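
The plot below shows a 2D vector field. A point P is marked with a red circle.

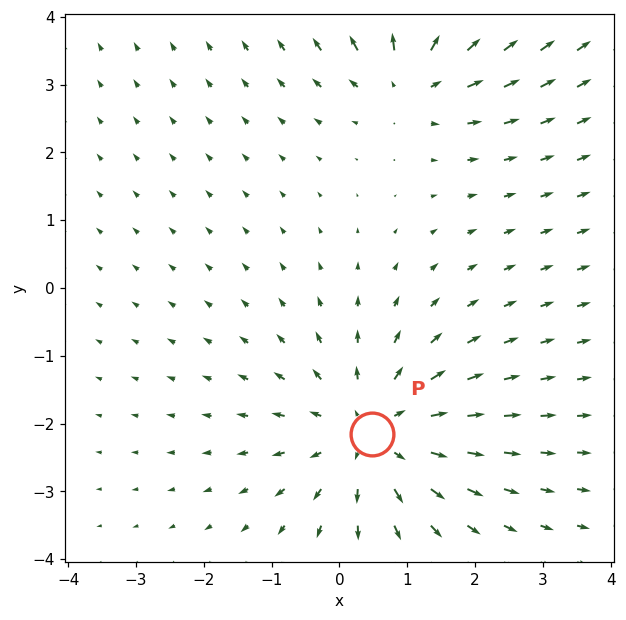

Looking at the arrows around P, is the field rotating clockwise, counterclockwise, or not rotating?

Near P at (0.5, -2.1) the arrows show no circulation. The curl there is ≈0.

not rotating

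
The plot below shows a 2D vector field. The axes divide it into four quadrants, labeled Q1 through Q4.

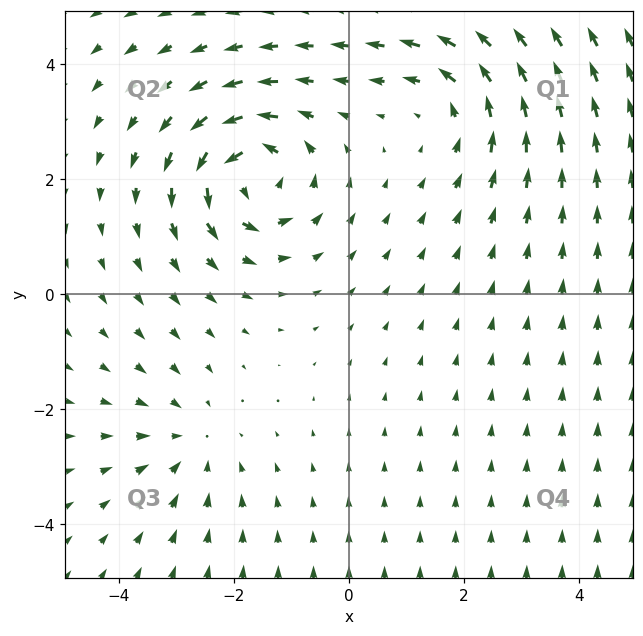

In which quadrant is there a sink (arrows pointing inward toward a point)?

Q3

The sink sits at approximately (-2.7, -2.6), which lies in quadrant Q3. The divergence there is about -3, negative as expected for a sink.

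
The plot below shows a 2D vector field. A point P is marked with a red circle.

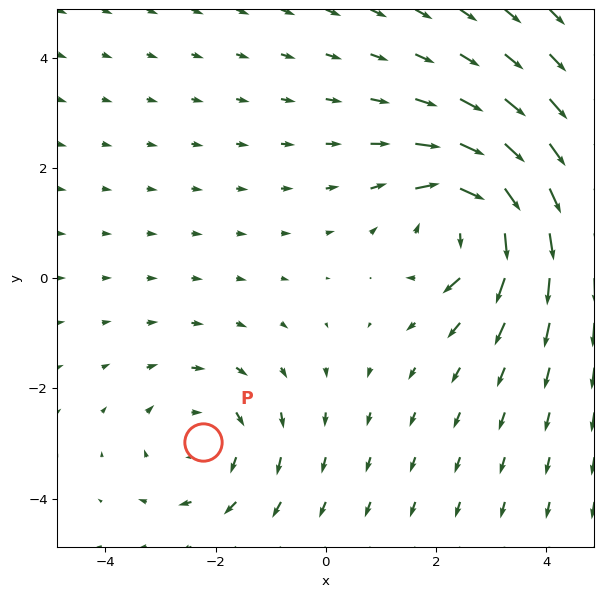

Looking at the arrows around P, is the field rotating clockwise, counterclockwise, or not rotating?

clockwise

Near P at (-2.2, -3.0) the arrows circulate clockwise. The curl (z-component) there is about -2; negative curl means clockwise rotation.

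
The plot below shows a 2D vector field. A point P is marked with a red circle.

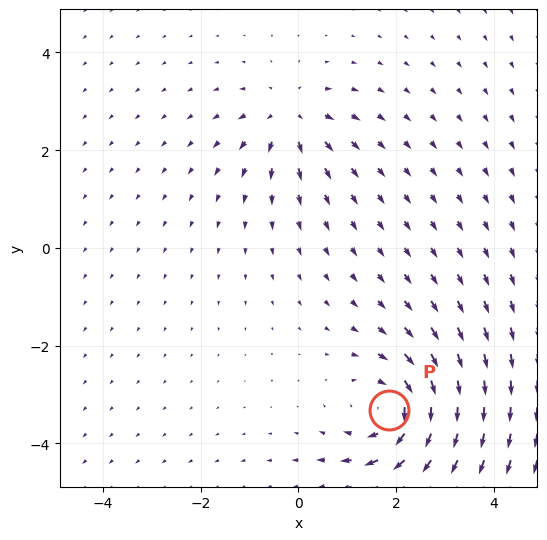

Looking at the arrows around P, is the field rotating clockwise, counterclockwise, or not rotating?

Near P at (1.9, -3.3) the arrows circulate clockwise. The curl (z-component) there is about -5; negative curl means clockwise rotation.

clockwise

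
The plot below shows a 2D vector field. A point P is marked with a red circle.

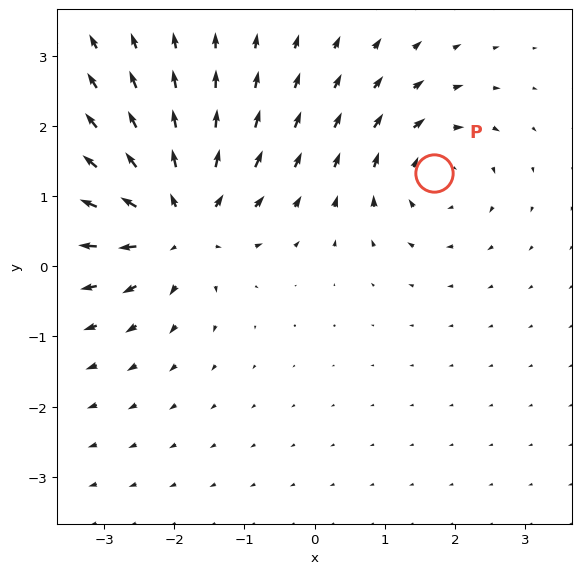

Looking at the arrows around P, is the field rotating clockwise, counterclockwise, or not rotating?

clockwise

Near P at (1.7, 1.3) the arrows circulate clockwise. The curl (z-component) there is about -4; negative curl means clockwise rotation.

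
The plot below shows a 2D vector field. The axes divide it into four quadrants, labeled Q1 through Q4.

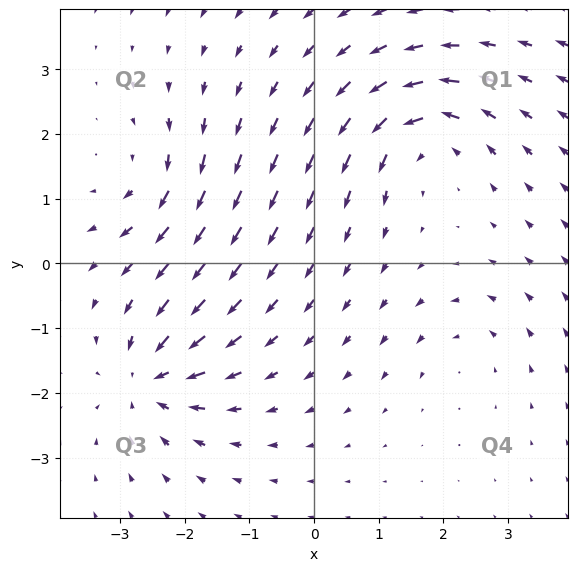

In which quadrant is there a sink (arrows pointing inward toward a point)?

The sink sits at approximately (-2.5, -1.8), which lies in quadrant Q3. The divergence there is about -6, negative as expected for a sink.

Q3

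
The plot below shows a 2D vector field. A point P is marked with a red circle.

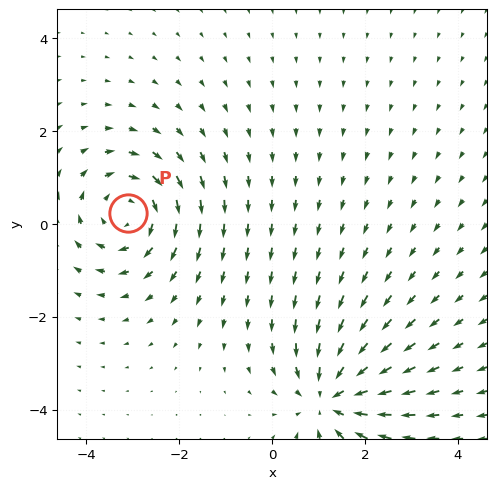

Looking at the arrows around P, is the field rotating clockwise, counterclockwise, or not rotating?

clockwise

Near P at (-3.1, 0.2) the arrows circulate clockwise. The curl (z-component) there is about -4; negative curl means clockwise rotation.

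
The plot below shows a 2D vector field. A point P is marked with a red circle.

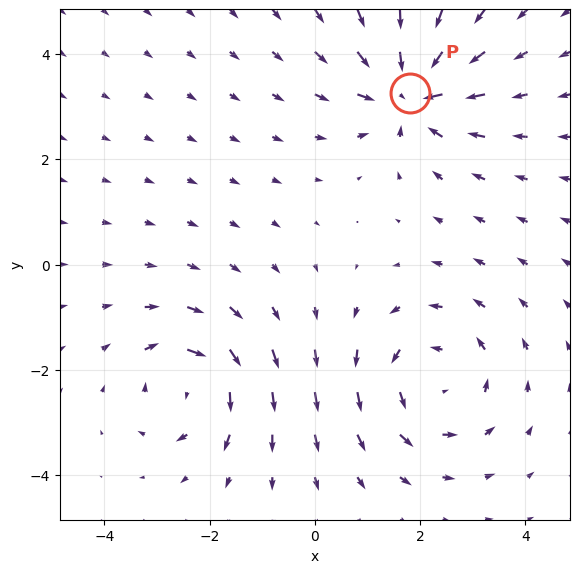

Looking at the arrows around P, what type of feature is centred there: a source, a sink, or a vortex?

At P (1.8, 3.3) the arrows converge inward. Divergence about -6, curl ≈0 — negative divergence with near-zero curl is a sink.

sink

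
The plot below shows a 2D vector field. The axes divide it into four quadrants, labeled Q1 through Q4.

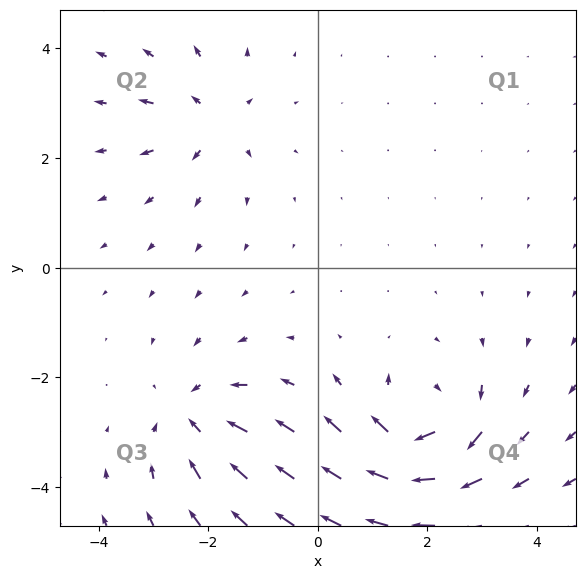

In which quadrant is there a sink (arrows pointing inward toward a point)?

The sink sits at approximately (-2.3, -2.7), which lies in quadrant Q3. The divergence there is about -4, negative as expected for a sink.

Q3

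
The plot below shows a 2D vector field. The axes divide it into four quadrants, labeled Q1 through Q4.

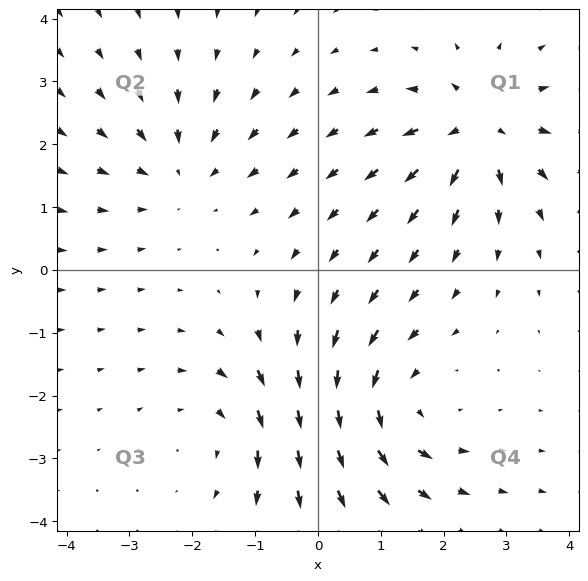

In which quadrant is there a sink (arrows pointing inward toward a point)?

The sink sits at approximately (-2.2, 1.6), which lies in quadrant Q2. The divergence there is about -3, negative as expected for a sink.

Q2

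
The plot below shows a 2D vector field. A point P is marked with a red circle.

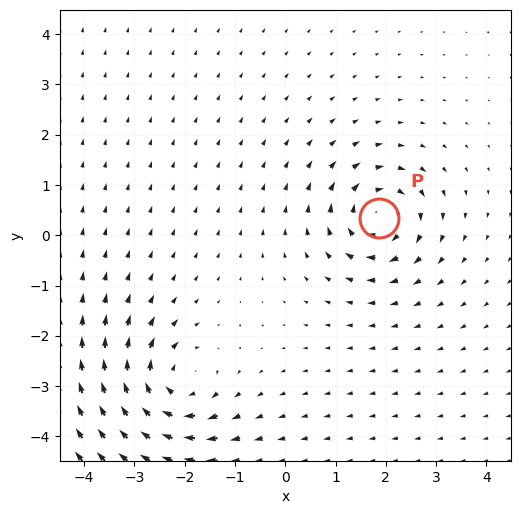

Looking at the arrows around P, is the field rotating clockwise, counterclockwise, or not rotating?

clockwise

Near P at (1.9, 0.3) the arrows circulate clockwise. The curl (z-component) there is about -6; negative curl means clockwise rotation.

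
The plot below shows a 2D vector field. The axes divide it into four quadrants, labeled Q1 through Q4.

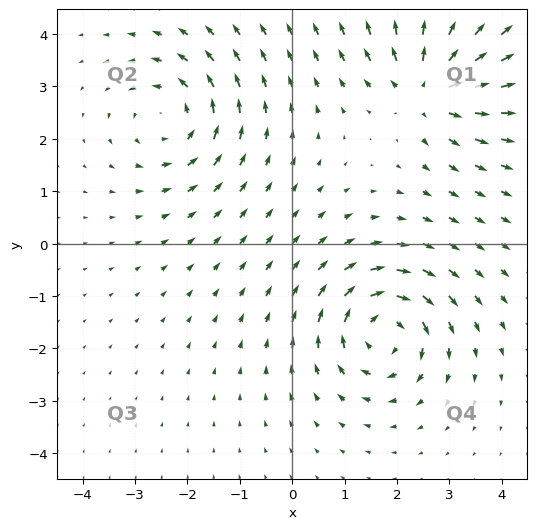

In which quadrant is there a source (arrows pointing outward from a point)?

The source sits at approximately (2.6, 3.0), which lies in quadrant Q1. The divergence there is about +5, positive as expected for a source.

Q1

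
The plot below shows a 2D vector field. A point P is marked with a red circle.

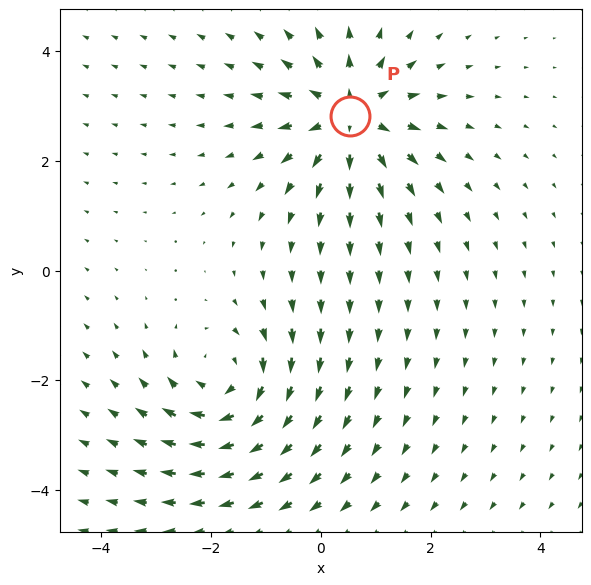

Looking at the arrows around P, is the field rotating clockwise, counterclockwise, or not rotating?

not rotating

Near P at (0.5, 2.8) the arrows show no circulation. The curl there is ≈0.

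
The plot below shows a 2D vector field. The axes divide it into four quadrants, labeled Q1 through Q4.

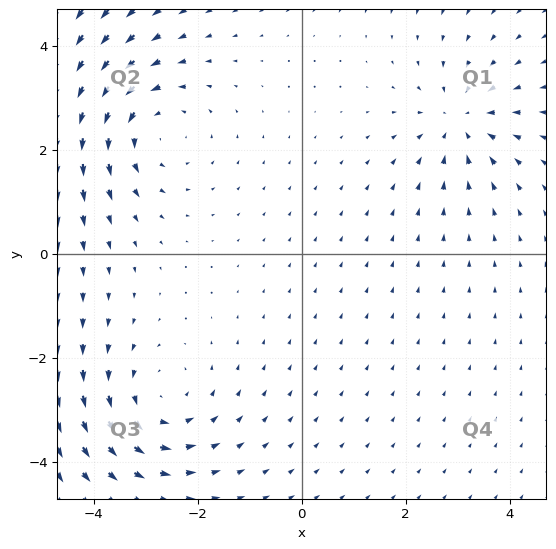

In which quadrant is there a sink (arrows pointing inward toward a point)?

Q1

The sink sits at approximately (3.1, 2.6), which lies in quadrant Q1. The divergence there is about -4, negative as expected for a sink.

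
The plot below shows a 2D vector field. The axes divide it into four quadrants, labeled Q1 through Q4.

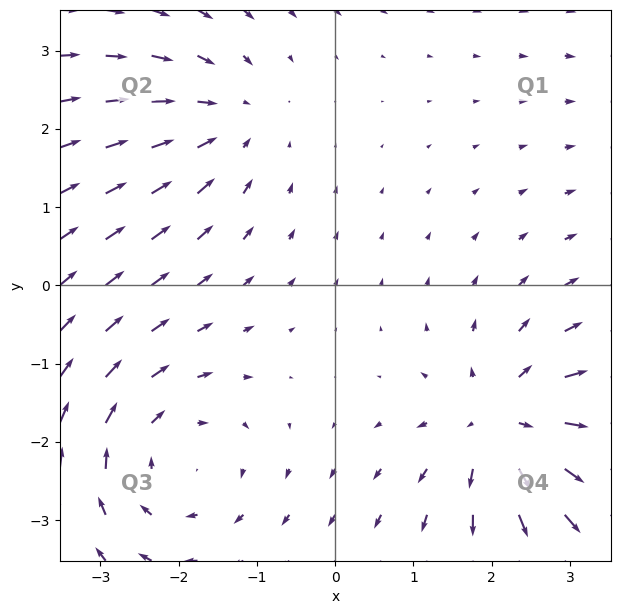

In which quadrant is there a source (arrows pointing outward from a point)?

Q4

The source sits at approximately (2.2, -1.8), which lies in quadrant Q4. The divergence there is about +5, positive as expected for a source.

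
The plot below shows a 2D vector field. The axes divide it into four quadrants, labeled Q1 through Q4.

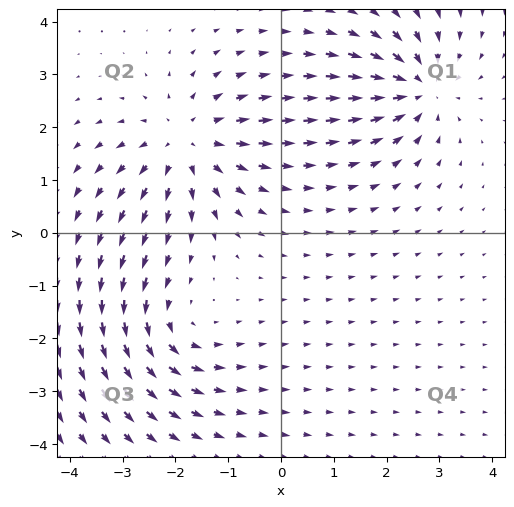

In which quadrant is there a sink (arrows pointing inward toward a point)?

Q1

The sink sits at approximately (2.6, 2.7), which lies in quadrant Q1. The divergence there is about -3, negative as expected for a sink.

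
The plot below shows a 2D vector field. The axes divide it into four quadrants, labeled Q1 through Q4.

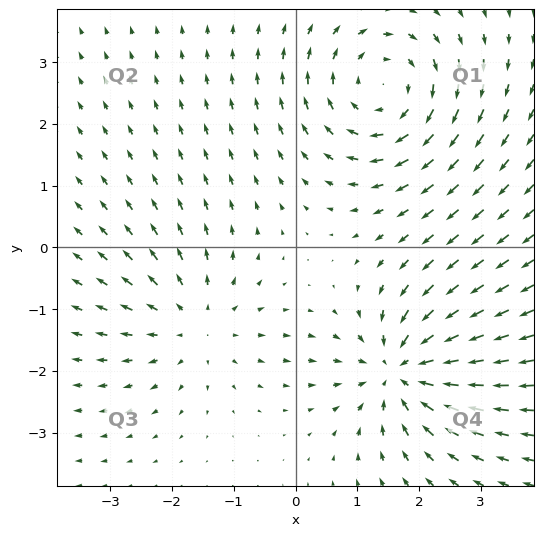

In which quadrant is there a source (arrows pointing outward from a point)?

Q3

The source sits at approximately (-1.6, -1.2), which lies in quadrant Q3. The divergence there is about +3, positive as expected for a source.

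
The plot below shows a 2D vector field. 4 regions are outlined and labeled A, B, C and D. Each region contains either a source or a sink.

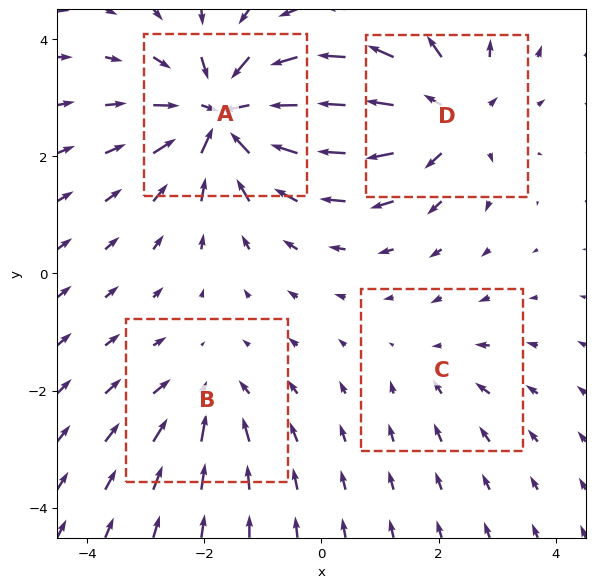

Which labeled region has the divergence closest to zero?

Divergence at each region's feature centre — A: about -8, B: about -4, C: about -2, D: about +6. Region C is closest to zero.

C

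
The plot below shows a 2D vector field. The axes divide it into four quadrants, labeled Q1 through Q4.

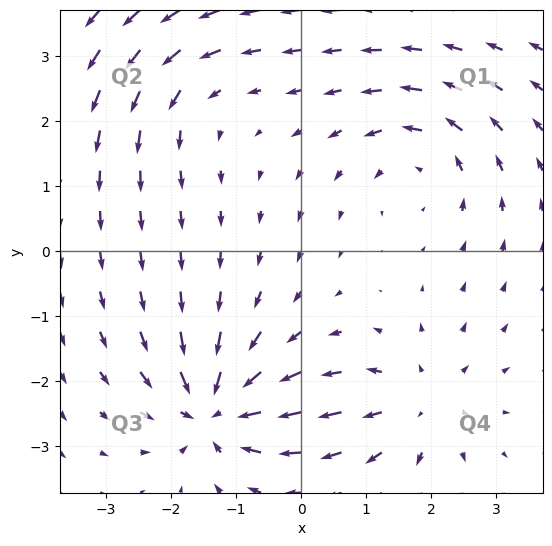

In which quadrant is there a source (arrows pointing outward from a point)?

The source sits at approximately (1.8, -2.4), which lies in quadrant Q4. The divergence there is about +3, positive as expected for a source.

Q4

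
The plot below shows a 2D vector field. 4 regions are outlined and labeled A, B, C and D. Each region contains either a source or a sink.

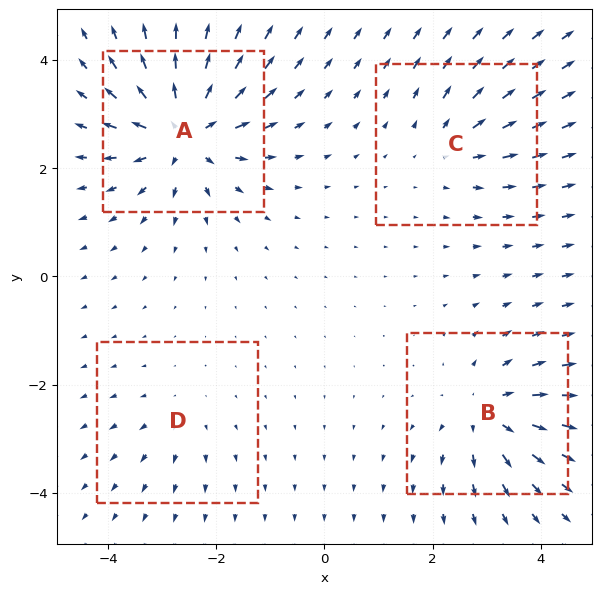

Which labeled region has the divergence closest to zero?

D

Divergence at each region's feature centre — A: about +8, B: about +5, C: about +4, D: about +2. Region D is closest to zero.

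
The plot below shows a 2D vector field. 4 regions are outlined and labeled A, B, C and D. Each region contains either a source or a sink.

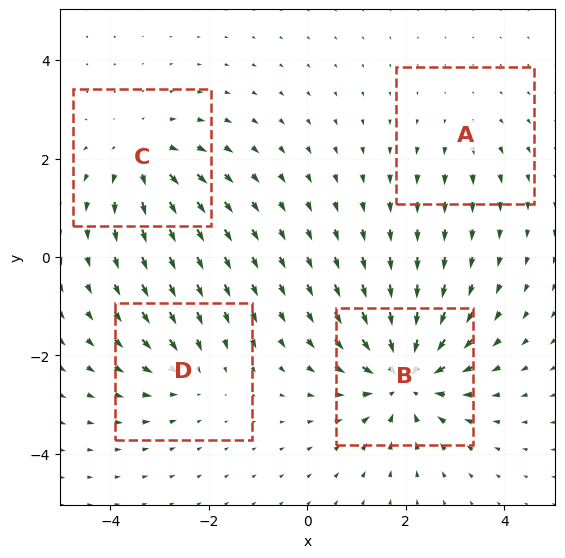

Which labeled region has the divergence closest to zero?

Divergence at each region's feature centre — A: about +2, B: about -7, C: about +4, D: about -3. Region A is closest to zero.

A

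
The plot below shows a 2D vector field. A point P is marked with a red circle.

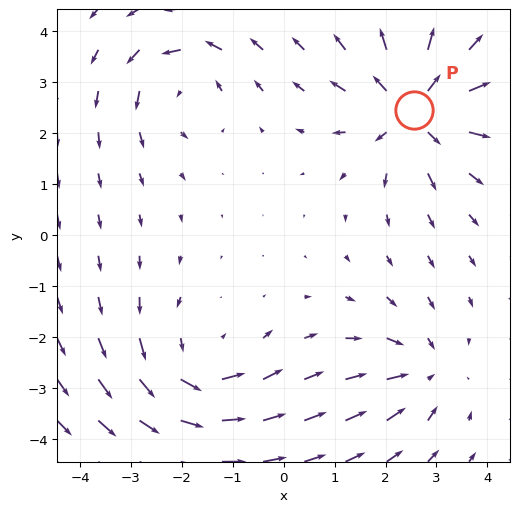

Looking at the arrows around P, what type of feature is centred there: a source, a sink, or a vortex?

source

At P (2.6, 2.5) the arrows spread outward. Divergence about +6, curl ≈0 — positive divergence with near-zero curl is a source.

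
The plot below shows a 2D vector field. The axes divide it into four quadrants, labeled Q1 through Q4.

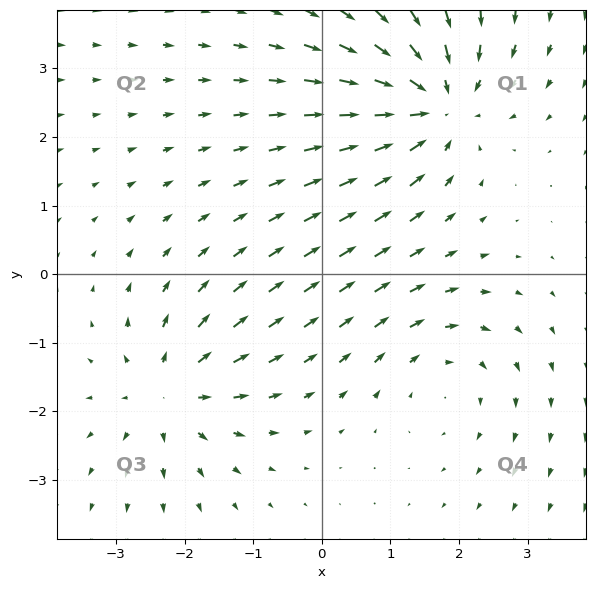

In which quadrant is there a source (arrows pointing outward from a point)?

The source sits at approximately (-2.2, -1.7), which lies in quadrant Q3. The divergence there is about +4, positive as expected for a source.

Q3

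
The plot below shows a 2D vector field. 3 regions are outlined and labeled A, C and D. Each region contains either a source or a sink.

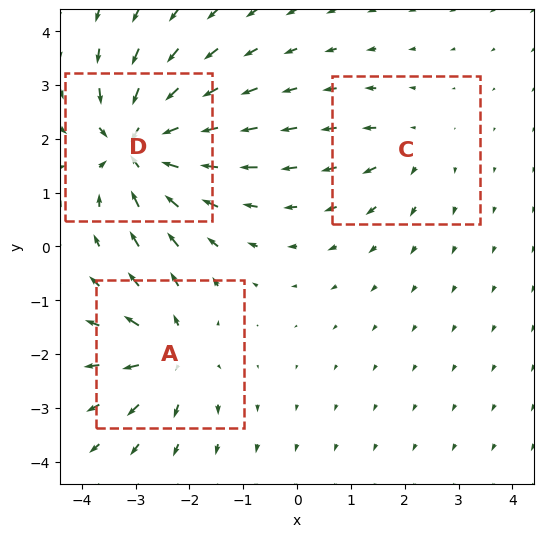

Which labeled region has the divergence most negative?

D

Divergence at each region's feature centre — A: about +4, C: about +2, D: about -6. Region D is most negative.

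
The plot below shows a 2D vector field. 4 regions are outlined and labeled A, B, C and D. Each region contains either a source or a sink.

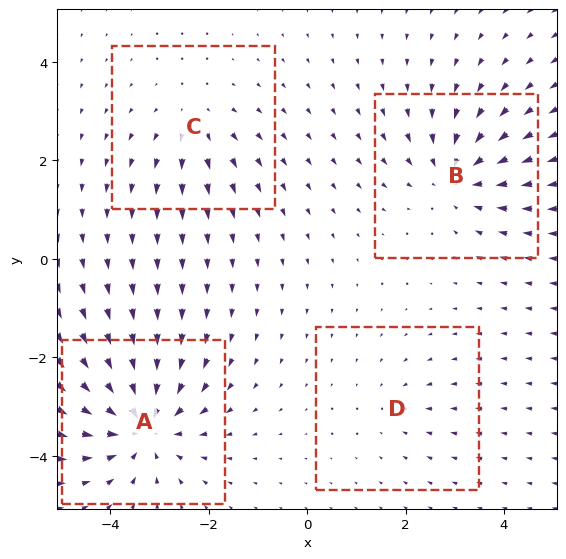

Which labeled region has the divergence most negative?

Divergence at each region's feature centre — A: about -7, B: about -5, C: about +3, D: about -2. Region A is most negative.

A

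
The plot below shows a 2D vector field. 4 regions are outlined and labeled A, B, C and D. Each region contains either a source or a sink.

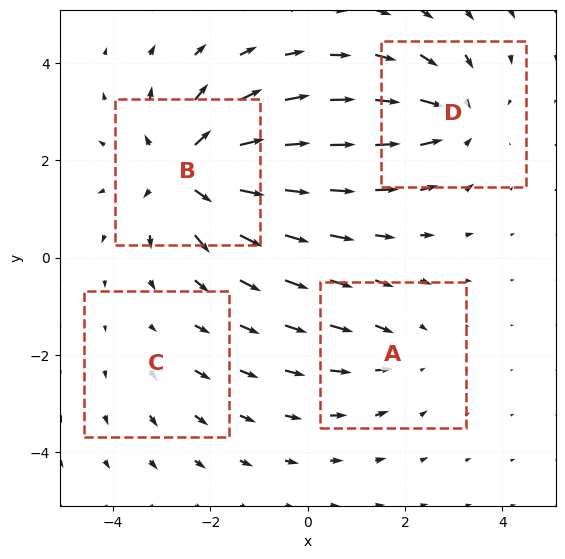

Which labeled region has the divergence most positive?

B

Divergence at each region's feature centre — A: about -3, B: about +6, C: about +2, D: about -4. Region B is most positive.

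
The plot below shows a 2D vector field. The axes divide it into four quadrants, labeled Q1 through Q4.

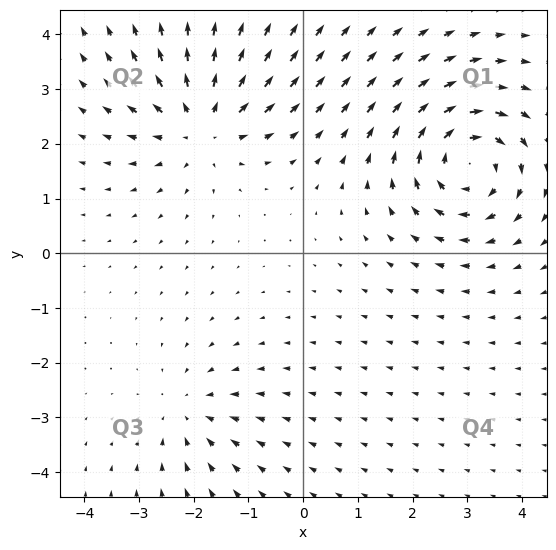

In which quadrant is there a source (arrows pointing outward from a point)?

Q2

The source sits at approximately (-1.8, 2.3), which lies in quadrant Q2. The divergence there is about +4, positive as expected for a source.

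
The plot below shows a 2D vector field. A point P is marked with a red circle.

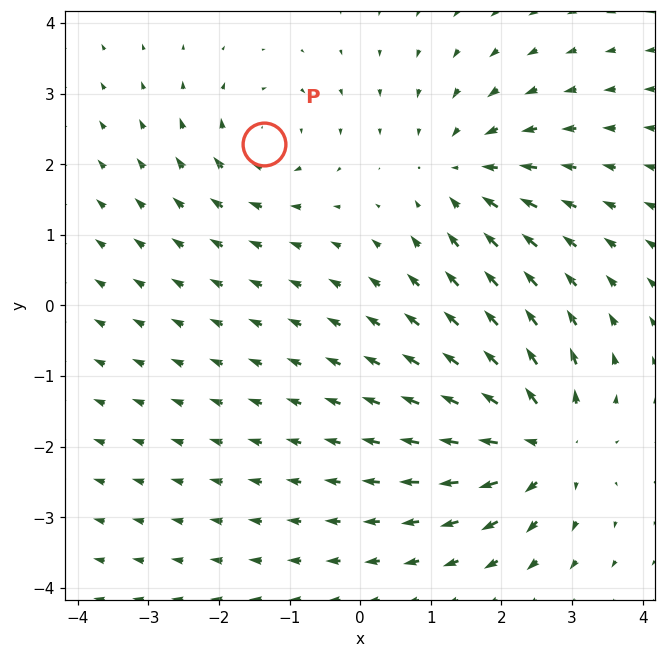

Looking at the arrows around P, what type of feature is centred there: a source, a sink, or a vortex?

At P (-1.4, 2.3) the arrows circulate clockwise. Divergence ≈0, curl about -4 — near-zero divergence with nonzero curl is a vortex.

vortex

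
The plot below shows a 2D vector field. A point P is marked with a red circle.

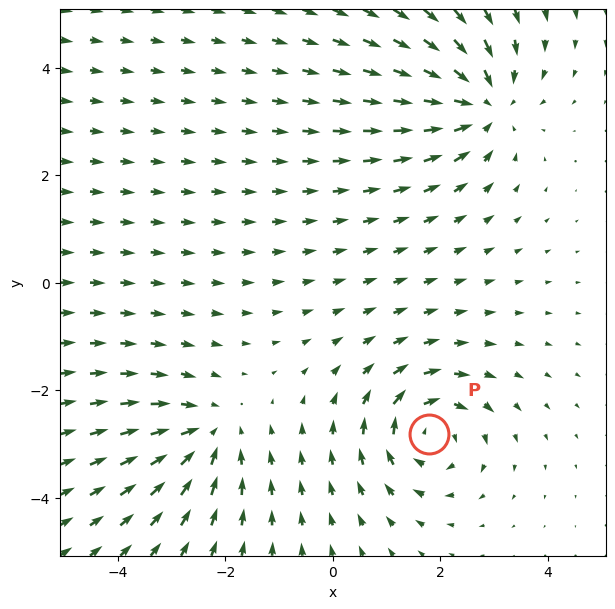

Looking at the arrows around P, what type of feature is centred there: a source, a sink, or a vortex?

vortex

At P (1.8, -2.8) the arrows circulate clockwise. Divergence ≈0, curl about -4 — near-zero divergence with nonzero curl is a vortex.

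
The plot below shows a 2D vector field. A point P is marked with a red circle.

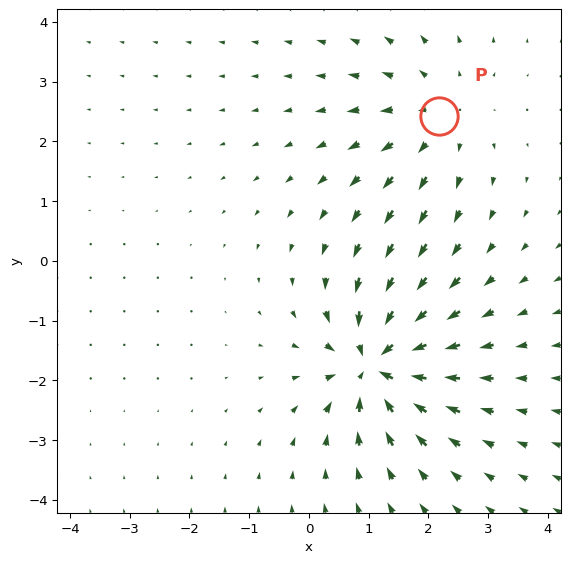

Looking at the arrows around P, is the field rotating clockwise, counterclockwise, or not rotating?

Near P at (2.2, 2.4) the arrows show no circulation. The curl there is ≈0.

not rotating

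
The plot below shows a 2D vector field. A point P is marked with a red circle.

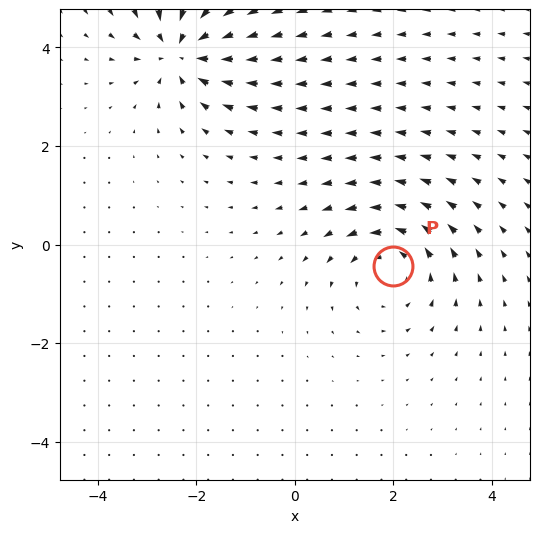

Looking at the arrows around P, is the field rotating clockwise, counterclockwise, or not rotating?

Near P at (2.0, -0.4) the arrows circulate counterclockwise. The curl (z-component) there is about +4; positive curl means counterclockwise rotation.

counterclockwise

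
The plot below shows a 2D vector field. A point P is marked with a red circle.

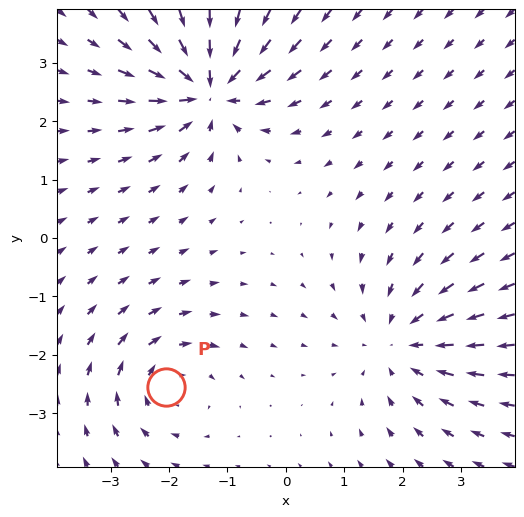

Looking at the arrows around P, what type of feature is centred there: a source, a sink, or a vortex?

At P (-2.1, -2.6) the arrows circulate clockwise. Divergence ≈0, curl about -3 — near-zero divergence with nonzero curl is a vortex.

vortex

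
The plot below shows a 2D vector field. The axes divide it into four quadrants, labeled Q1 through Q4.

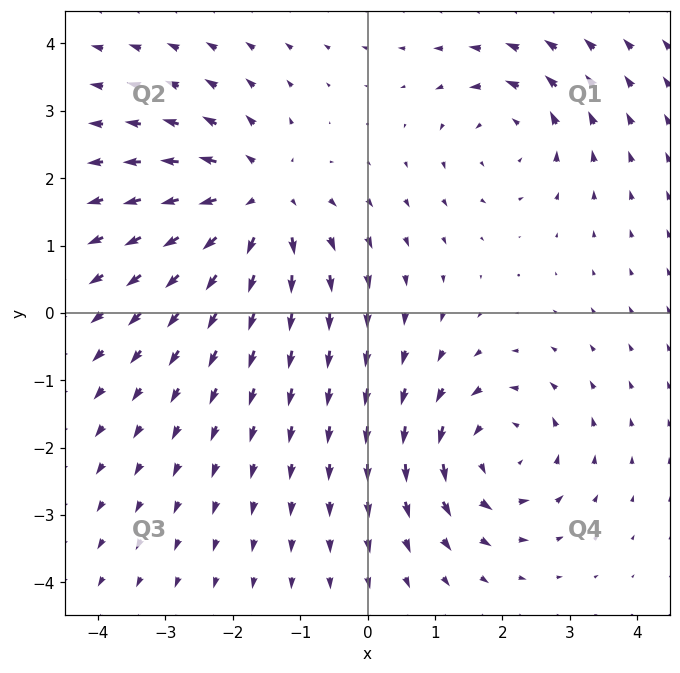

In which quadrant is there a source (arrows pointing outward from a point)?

Q2

The source sits at approximately (-1.6, 1.7), which lies in quadrant Q2. The divergence there is about +5, positive as expected for a source.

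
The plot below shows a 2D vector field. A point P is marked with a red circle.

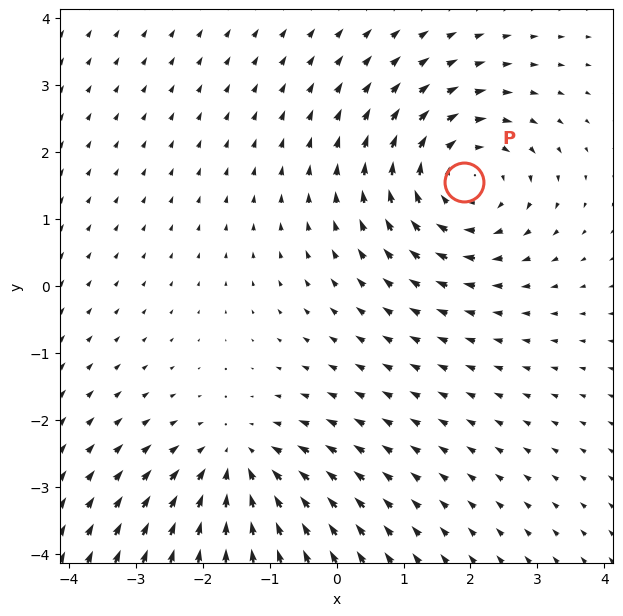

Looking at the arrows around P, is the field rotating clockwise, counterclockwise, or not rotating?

Near P at (1.9, 1.5) the arrows circulate clockwise. The curl (z-component) there is about -4; negative curl means clockwise rotation.

clockwise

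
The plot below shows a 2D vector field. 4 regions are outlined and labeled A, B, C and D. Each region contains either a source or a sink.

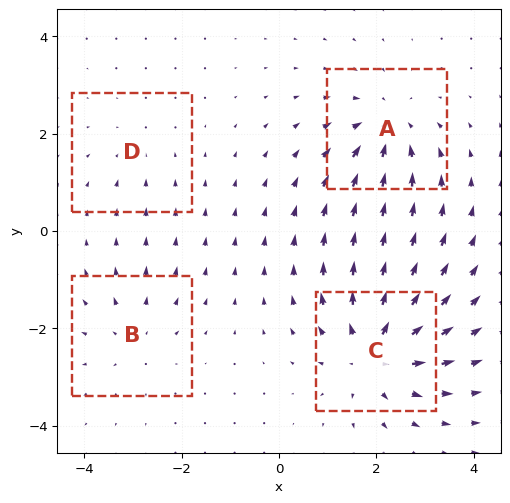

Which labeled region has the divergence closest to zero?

D

Divergence at each region's feature centre — A: about -5, B: about +3, C: about +7, D: about -2. Region D is closest to zero.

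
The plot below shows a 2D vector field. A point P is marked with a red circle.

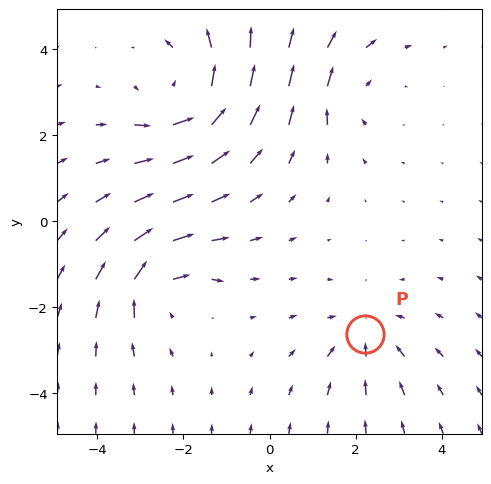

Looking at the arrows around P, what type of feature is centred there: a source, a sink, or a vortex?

At P (2.2, -2.6) the arrows converge inward. Divergence about -2, curl ≈0 — negative divergence with near-zero curl is a sink.

sink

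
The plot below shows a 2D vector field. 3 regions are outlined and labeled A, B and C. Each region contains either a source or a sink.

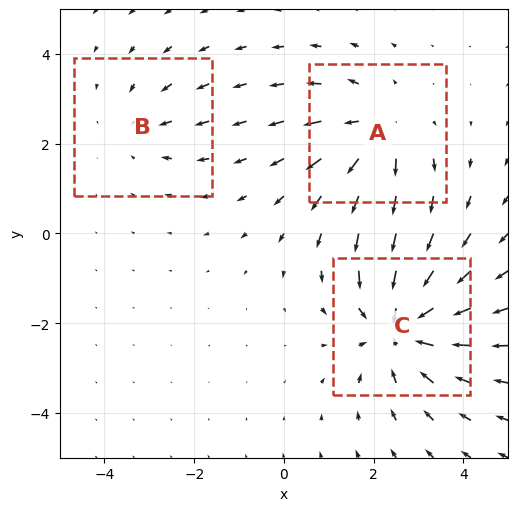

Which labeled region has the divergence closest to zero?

B

Divergence at each region's feature centre — A: about +3, B: about -2, C: about -4. Region B is closest to zero.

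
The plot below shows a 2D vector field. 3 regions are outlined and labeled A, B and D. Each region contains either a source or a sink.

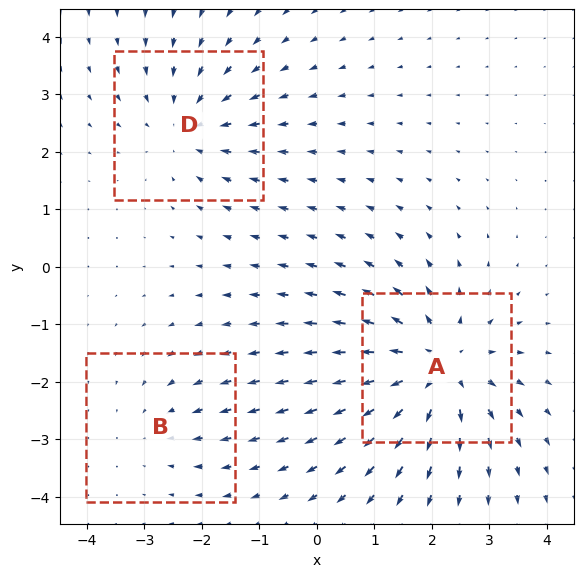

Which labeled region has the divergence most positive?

A

Divergence at each region's feature centre — A: about +4, B: about -2, D: about -3. Region A is most positive.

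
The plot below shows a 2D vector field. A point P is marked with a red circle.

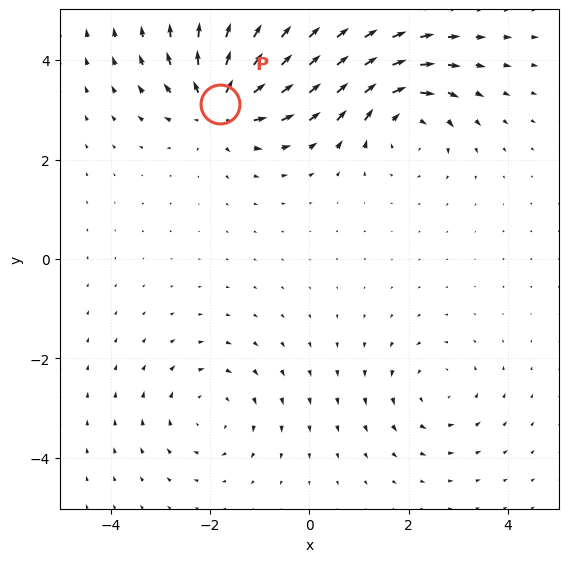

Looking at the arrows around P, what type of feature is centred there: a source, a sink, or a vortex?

source

At P (-1.8, 3.1) the arrows spread outward. Divergence about +6, curl ≈0 — positive divergence with near-zero curl is a source.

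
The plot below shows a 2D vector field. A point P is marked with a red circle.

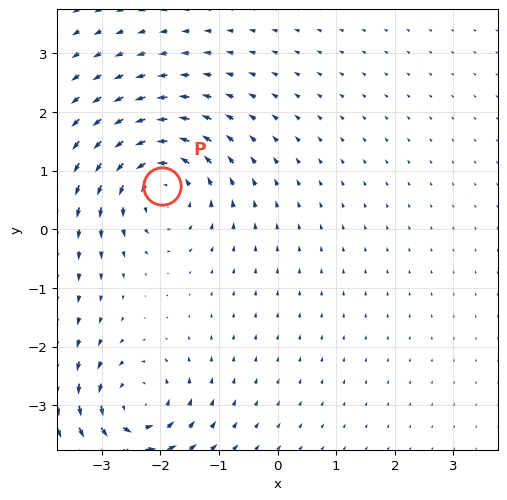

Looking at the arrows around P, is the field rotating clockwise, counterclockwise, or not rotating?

Near P at (-2.0, 0.7) the arrows circulate counterclockwise. The curl (z-component) there is about +5; positive curl means counterclockwise rotation.

counterclockwise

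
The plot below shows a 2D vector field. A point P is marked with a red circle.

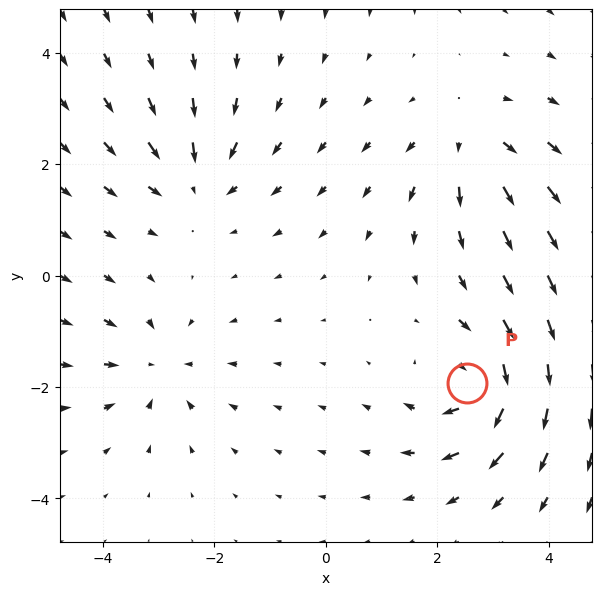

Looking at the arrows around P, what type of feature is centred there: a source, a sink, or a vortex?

vortex

At P (2.5, -1.9) the arrows circulate clockwise. Divergence ≈0, curl about -5 — near-zero divergence with nonzero curl is a vortex.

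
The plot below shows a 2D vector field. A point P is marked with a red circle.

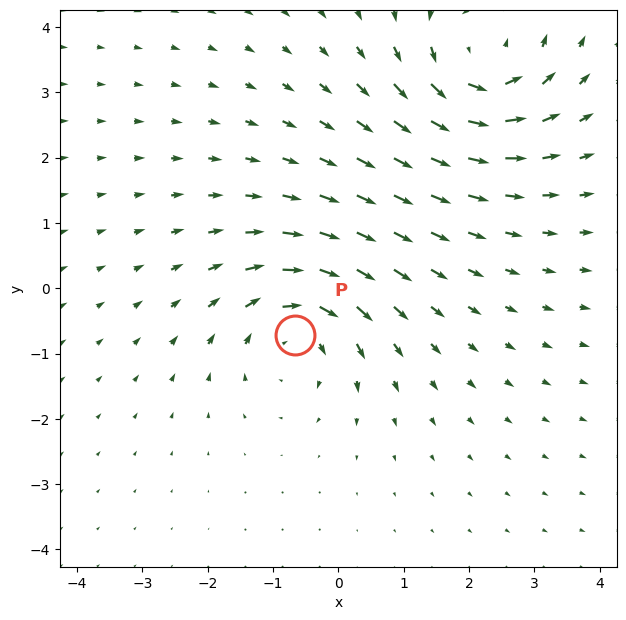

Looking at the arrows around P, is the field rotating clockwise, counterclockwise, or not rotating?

Near P at (-0.7, -0.7) the arrows circulate clockwise. The curl (z-component) there is about -4; negative curl means clockwise rotation.

clockwise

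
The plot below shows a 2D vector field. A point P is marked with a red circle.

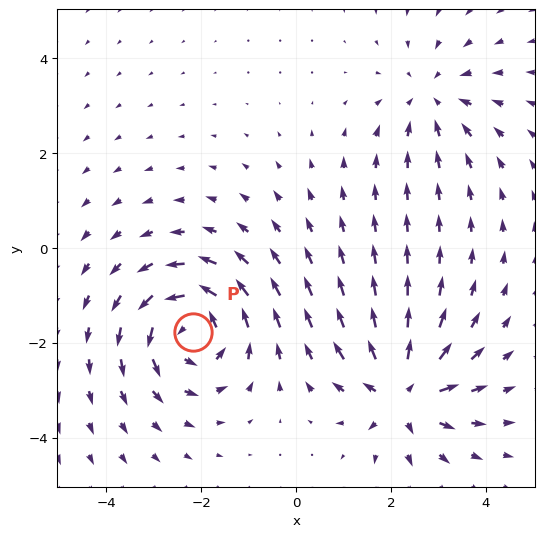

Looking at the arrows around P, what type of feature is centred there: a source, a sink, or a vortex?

At P (-2.2, -1.8) the arrows circulate counterclockwise. Divergence ≈0, curl about +5 — near-zero divergence with nonzero curl is a vortex.

vortex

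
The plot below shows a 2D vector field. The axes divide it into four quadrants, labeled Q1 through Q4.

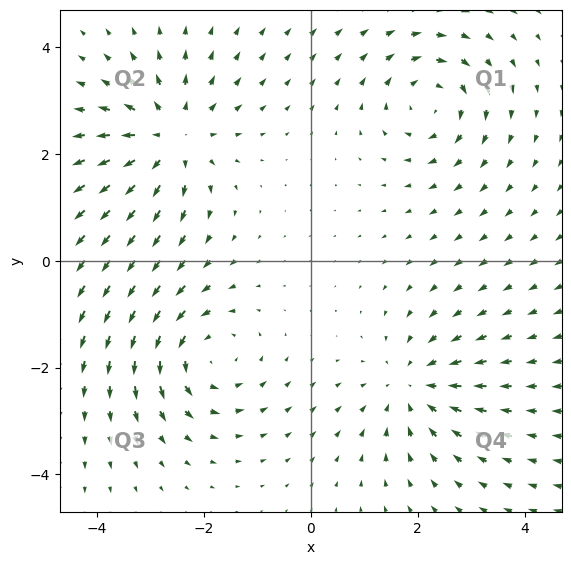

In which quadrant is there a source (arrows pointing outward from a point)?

Q2

The source sits at approximately (-2.6, 2.3), which lies in quadrant Q2. The divergence there is about +5, positive as expected for a source.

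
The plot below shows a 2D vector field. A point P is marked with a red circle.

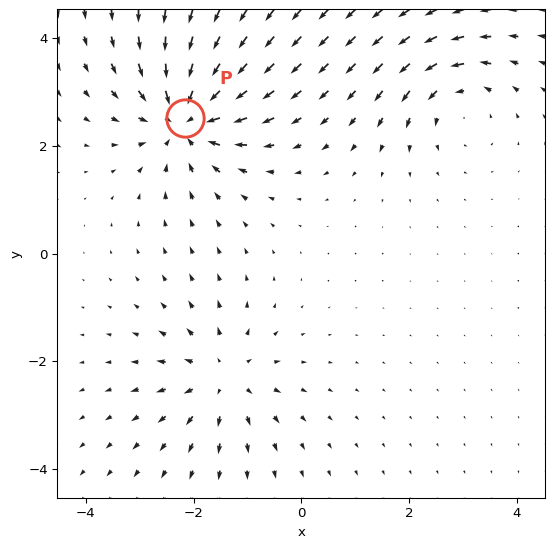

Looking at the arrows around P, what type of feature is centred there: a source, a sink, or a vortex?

sink

At P (-2.2, 2.5) the arrows converge inward. Divergence about -6, curl ≈0 — negative divergence with near-zero curl is a sink.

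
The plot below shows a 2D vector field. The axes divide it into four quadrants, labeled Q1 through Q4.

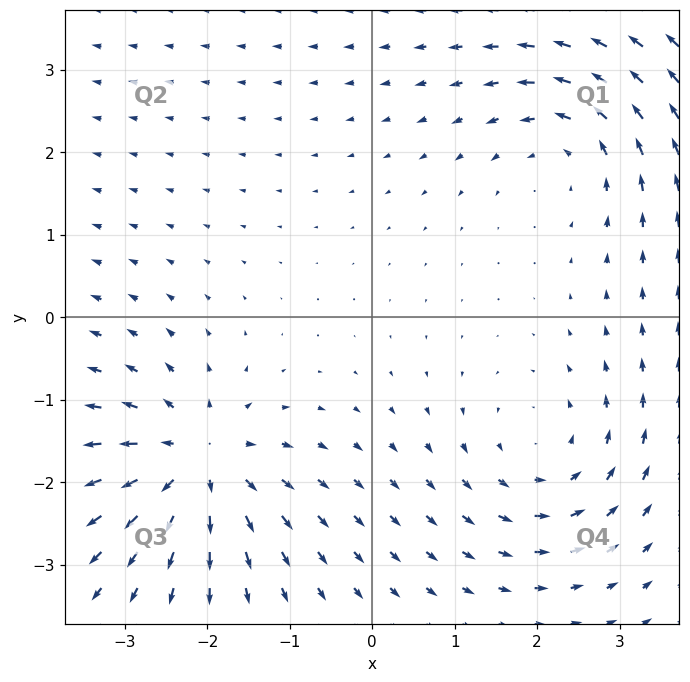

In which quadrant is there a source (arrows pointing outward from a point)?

Q3

The source sits at approximately (-2.1, -1.7), which lies in quadrant Q3. The divergence there is about +6, positive as expected for a source.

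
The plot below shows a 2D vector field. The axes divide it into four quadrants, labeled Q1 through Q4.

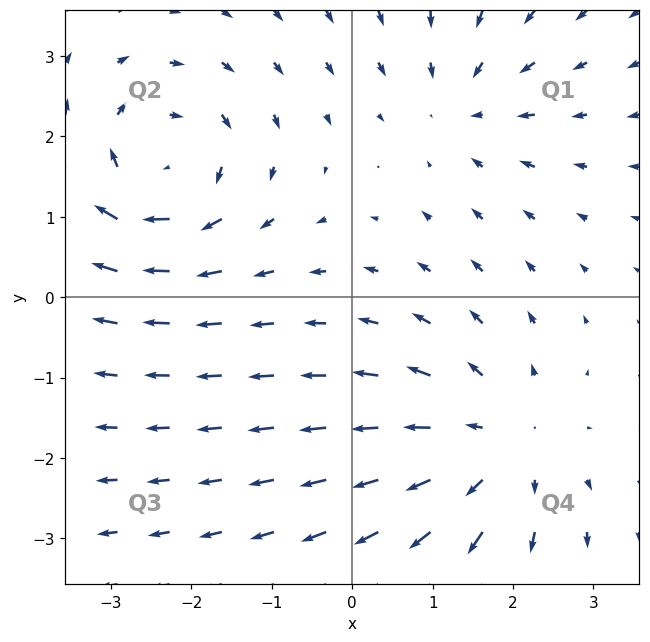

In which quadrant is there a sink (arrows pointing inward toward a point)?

Q1

The sink sits at approximately (1.4, 2.4), which lies in quadrant Q1. The divergence there is about -3, negative as expected for a sink.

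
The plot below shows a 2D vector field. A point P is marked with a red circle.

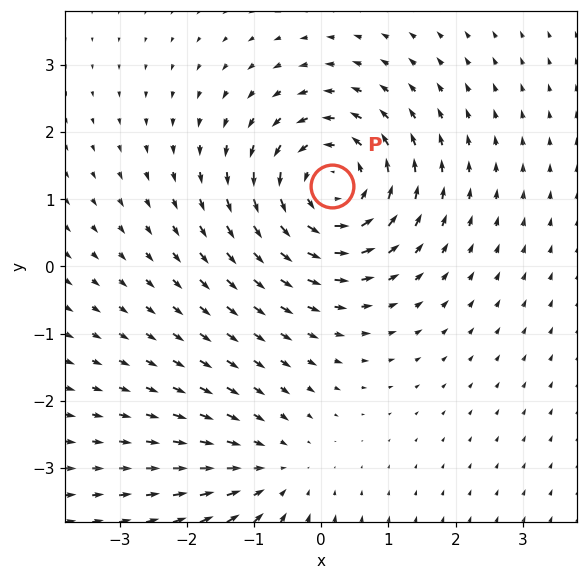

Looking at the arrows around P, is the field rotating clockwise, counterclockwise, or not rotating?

counterclockwise

Near P at (0.2, 1.2) the arrows circulate counterclockwise. The curl (z-component) there is about +5; positive curl means counterclockwise rotation.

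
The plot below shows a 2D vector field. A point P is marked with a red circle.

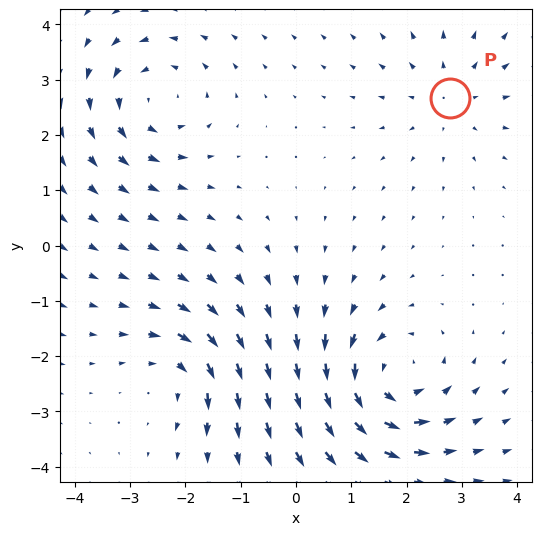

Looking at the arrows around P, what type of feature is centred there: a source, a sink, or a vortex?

At P (2.8, 2.7) the arrows spread outward. Divergence about +2, curl ≈0 — positive divergence with near-zero curl is a source.

source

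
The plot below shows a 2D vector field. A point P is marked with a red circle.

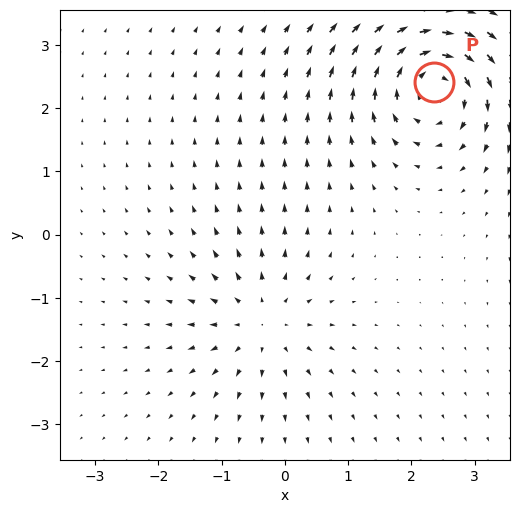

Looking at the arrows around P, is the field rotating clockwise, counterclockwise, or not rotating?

clockwise

Near P at (2.4, 2.4) the arrows circulate clockwise. The curl (z-component) there is about -5; negative curl means clockwise rotation.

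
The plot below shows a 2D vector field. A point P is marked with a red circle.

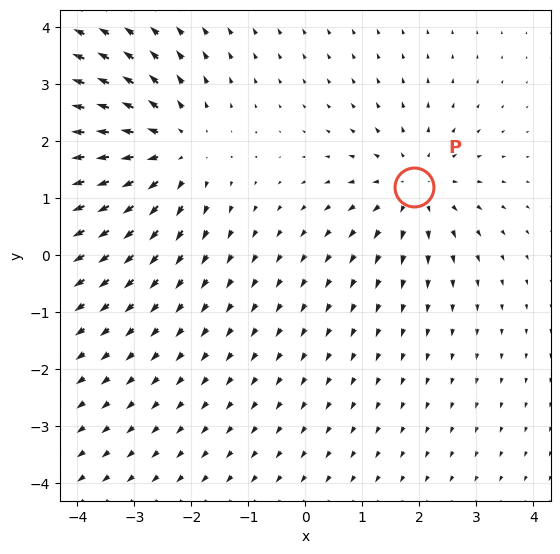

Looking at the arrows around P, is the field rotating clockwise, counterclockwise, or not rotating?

Near P at (1.9, 1.2) the arrows show no circulation. The curl there is ≈0.

not rotating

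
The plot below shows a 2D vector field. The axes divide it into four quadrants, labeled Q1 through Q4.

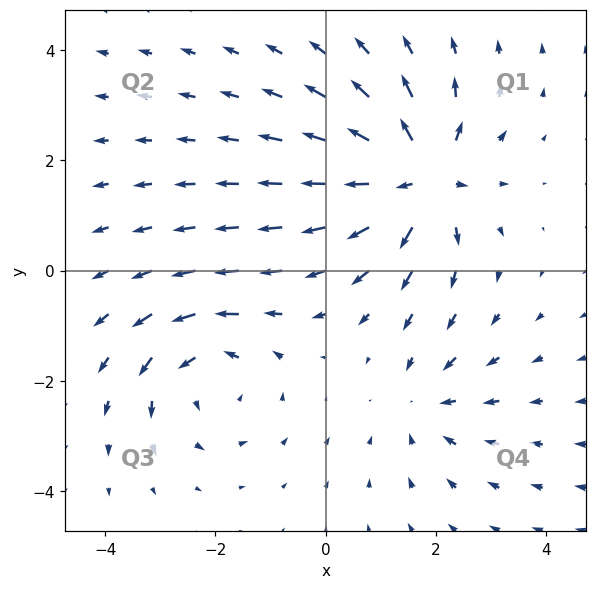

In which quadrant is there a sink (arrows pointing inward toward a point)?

The sink sits at approximately (1.8, -2.4), which lies in quadrant Q4. The divergence there is about -2, negative as expected for a sink.

Q4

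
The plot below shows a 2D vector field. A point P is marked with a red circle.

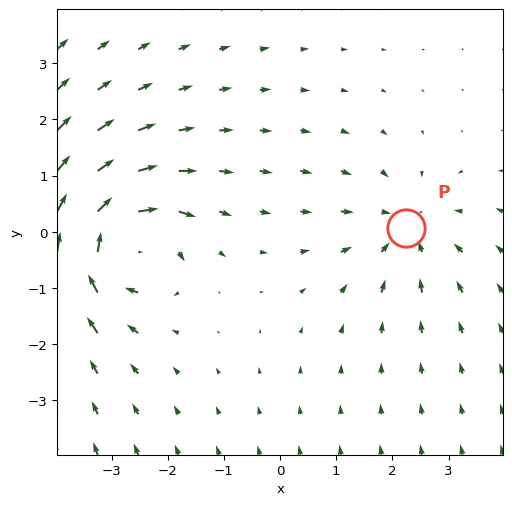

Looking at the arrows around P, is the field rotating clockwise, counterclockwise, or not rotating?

not rotating

Near P at (2.2, 0.1) the arrows show no circulation. The curl there is ≈0.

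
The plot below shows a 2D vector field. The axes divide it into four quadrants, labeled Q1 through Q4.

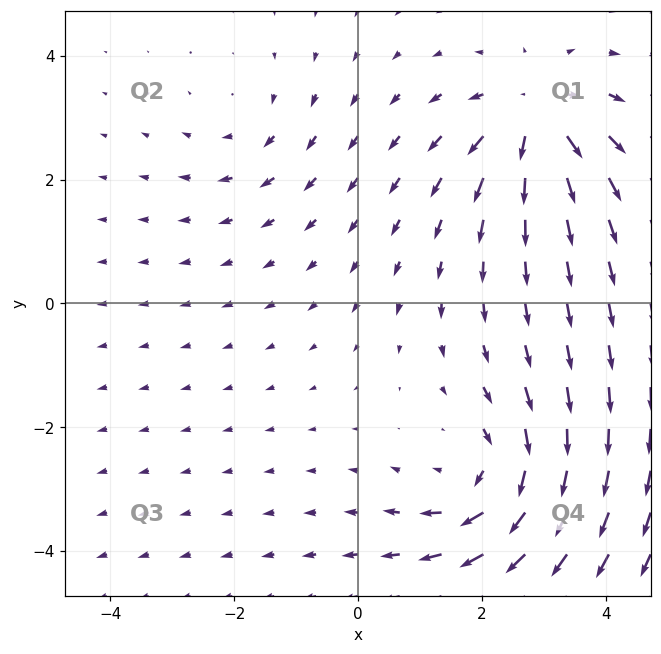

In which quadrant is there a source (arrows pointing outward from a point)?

Q1

The source sits at approximately (2.9, 3.0), which lies in quadrant Q1. The divergence there is about +6, positive as expected for a source.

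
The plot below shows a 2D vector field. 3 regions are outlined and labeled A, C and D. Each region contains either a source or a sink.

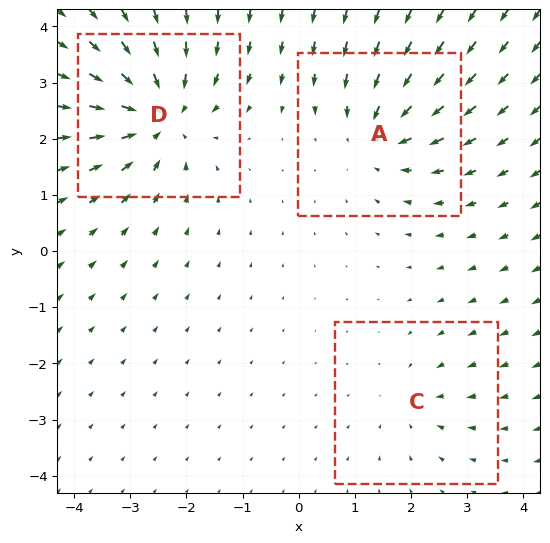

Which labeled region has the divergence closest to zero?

C

Divergence at each region's feature centre — A: about -4, C: about -2, D: about -5. Region C is closest to zero.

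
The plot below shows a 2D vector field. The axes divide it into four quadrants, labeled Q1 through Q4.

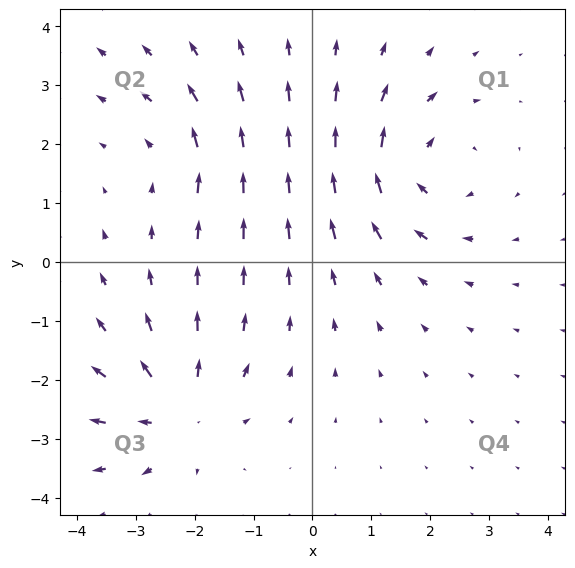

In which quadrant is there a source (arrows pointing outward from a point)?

Q3

The source sits at approximately (-2.3, -2.5), which lies in quadrant Q3. The divergence there is about +5, positive as expected for a source.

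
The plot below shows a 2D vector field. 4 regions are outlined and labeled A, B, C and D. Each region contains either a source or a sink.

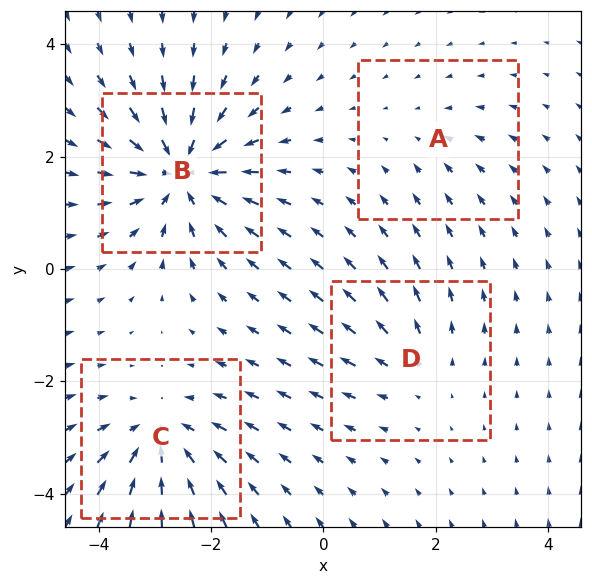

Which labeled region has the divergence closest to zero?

A

Divergence at each region's feature centre — A: about -2, B: about -7, C: about -5, D: about +3. Region A is closest to zero.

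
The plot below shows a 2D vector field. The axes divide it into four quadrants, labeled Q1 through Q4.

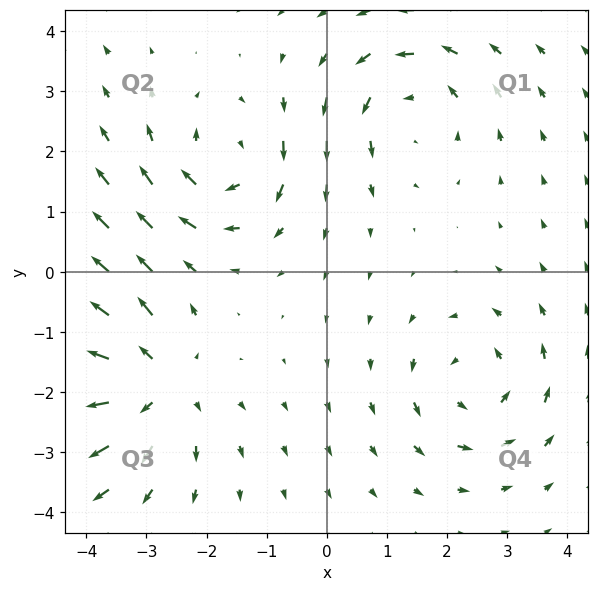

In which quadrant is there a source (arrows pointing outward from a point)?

The source sits at approximately (-2.9, -1.9), which lies in quadrant Q3. The divergence there is about +5, positive as expected for a source.

Q3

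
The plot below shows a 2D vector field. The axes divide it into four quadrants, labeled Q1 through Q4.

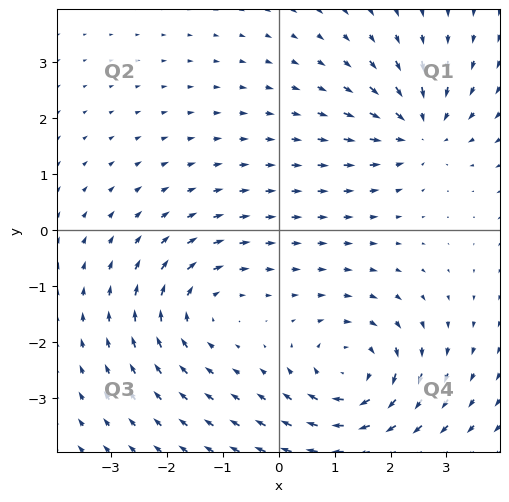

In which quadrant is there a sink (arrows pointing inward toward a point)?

The sink sits at approximately (2.5, 1.8), which lies in quadrant Q1. The divergence there is about -5, negative as expected for a sink.

Q1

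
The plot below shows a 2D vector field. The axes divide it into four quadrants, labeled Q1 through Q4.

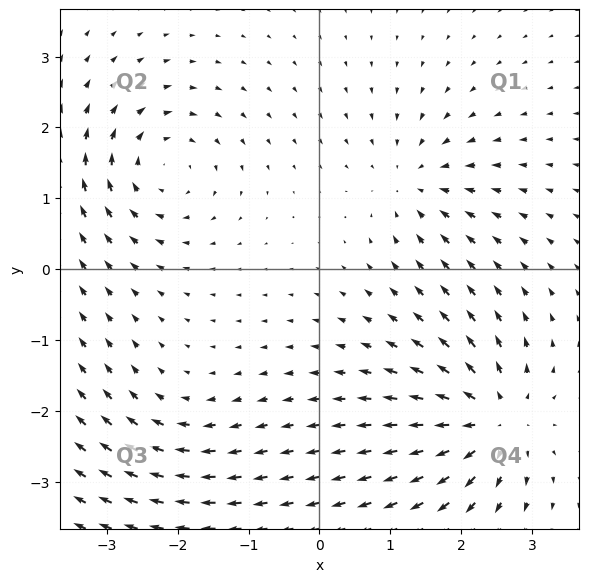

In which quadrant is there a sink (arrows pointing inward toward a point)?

Q1

The sink sits at approximately (1.4, 1.2), which lies in quadrant Q1. The divergence there is about -4, negative as expected for a sink.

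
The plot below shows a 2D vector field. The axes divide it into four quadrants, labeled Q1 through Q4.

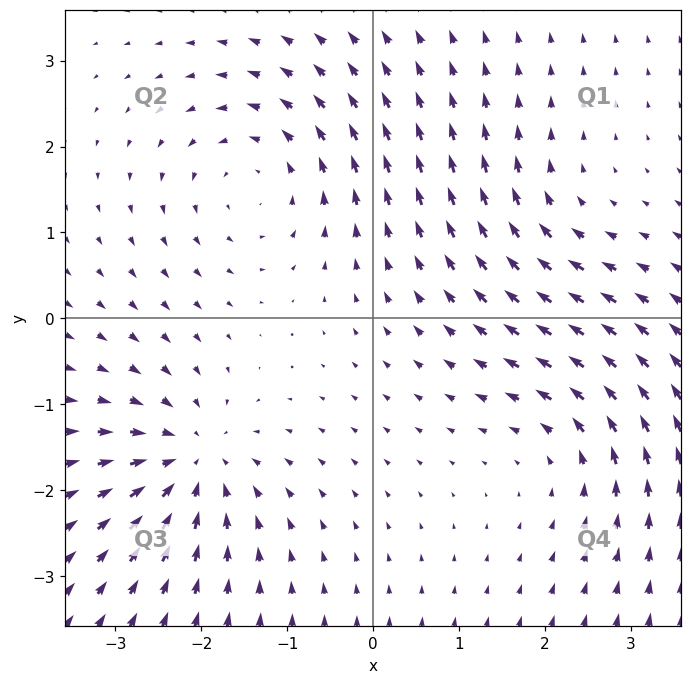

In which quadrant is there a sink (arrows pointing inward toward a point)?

Q3

The sink sits at approximately (-2.1, -1.7), which lies in quadrant Q3. The divergence there is about -5, negative as expected for a sink.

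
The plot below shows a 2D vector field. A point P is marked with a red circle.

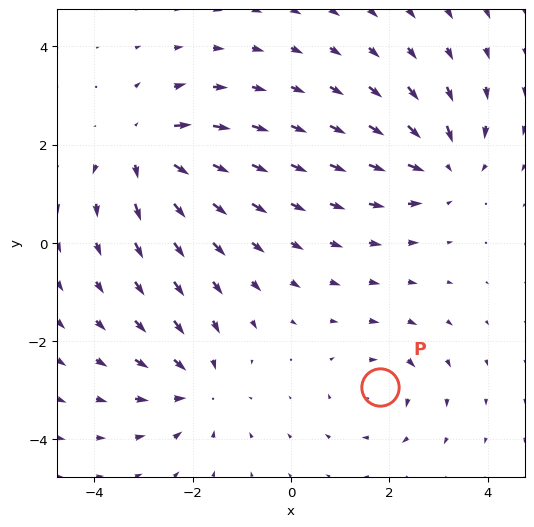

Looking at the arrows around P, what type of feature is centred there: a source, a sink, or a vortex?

At P (1.8, -2.9) the arrows circulate clockwise. Divergence ≈0, curl about -3 — near-zero divergence with nonzero curl is a vortex.

vortex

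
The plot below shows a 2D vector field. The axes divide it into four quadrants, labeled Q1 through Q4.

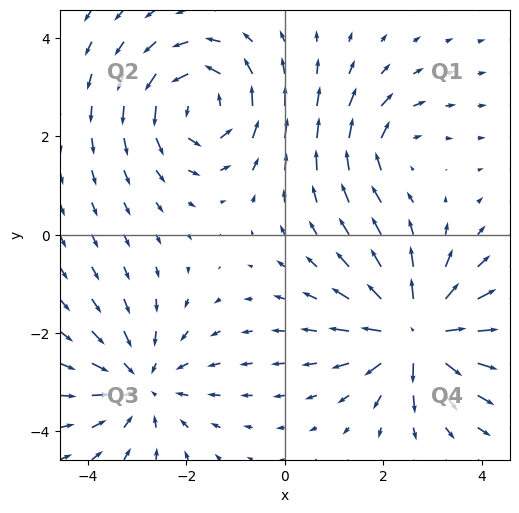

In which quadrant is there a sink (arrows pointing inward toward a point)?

Q3

The sink sits at approximately (-2.9, -3.0), which lies in quadrant Q3. The divergence there is about -3, negative as expected for a sink.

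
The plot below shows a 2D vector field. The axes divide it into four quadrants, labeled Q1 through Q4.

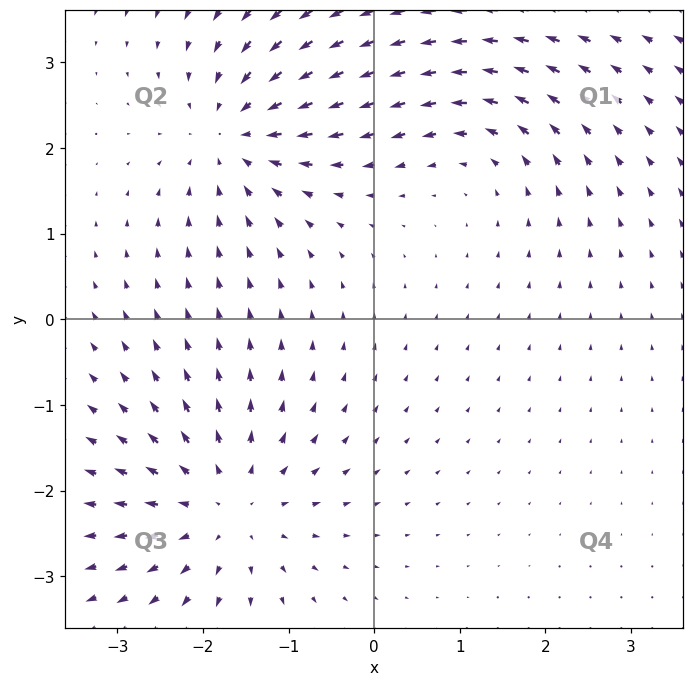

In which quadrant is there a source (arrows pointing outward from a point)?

Q3

The source sits at approximately (-1.7, -2.2), which lies in quadrant Q3. The divergence there is about +5, positive as expected for a source.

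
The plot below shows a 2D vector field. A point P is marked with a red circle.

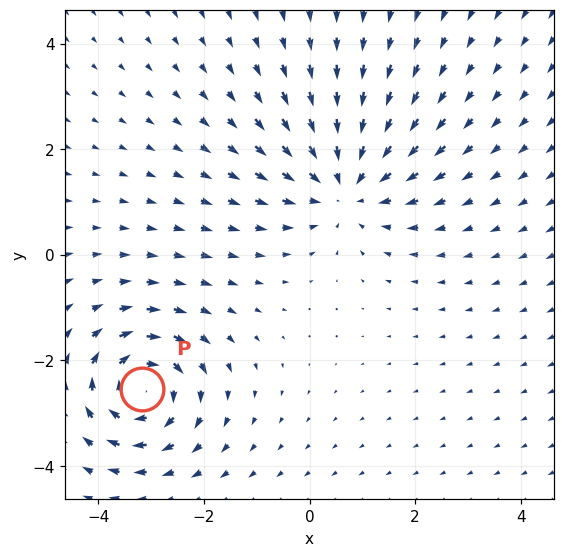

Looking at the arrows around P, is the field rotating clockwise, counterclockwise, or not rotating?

Near P at (-3.2, -2.5) the arrows circulate clockwise. The curl (z-component) there is about -4; negative curl means clockwise rotation.

clockwise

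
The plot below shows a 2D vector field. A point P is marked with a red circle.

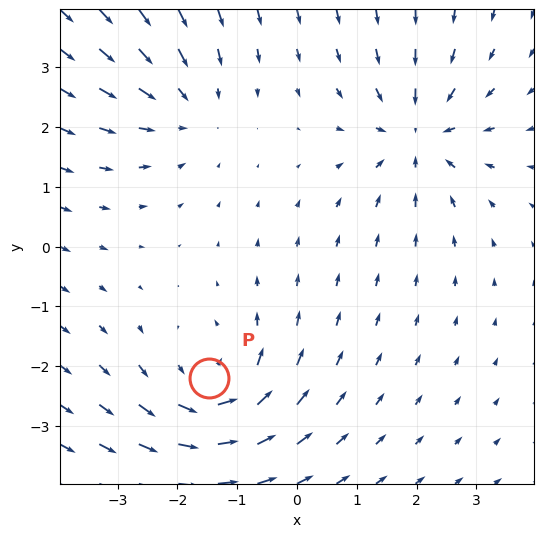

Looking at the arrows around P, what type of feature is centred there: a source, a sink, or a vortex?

At P (-1.5, -2.2) the arrows circulate counterclockwise. Divergence ≈0, curl about +4 — near-zero divergence with nonzero curl is a vortex.

vortex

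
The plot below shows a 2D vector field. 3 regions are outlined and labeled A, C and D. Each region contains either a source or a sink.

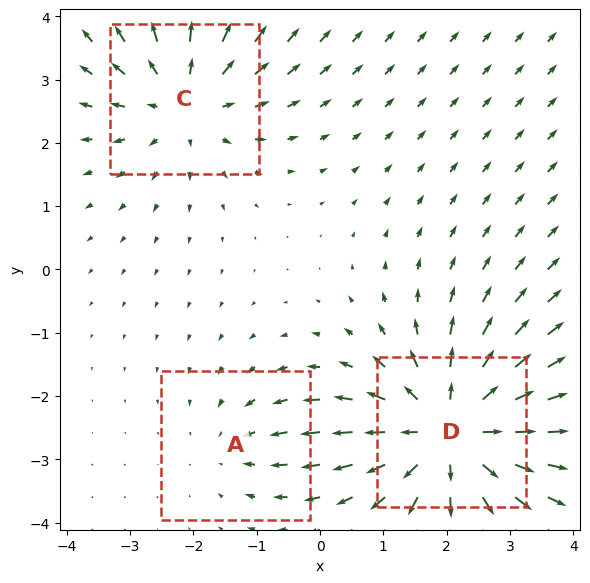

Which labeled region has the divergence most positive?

D

Divergence at each region's feature centre — A: about -2, C: about +3, D: about +5. Region D is most positive.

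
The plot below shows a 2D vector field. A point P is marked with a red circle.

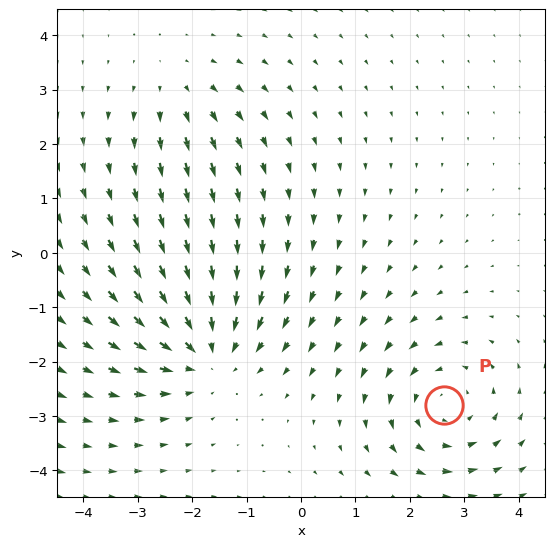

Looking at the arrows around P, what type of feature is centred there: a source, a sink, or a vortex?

At P (2.6, -2.8) the arrows circulate counterclockwise. Divergence ≈0, curl about +4 — near-zero divergence with nonzero curl is a vortex.

vortex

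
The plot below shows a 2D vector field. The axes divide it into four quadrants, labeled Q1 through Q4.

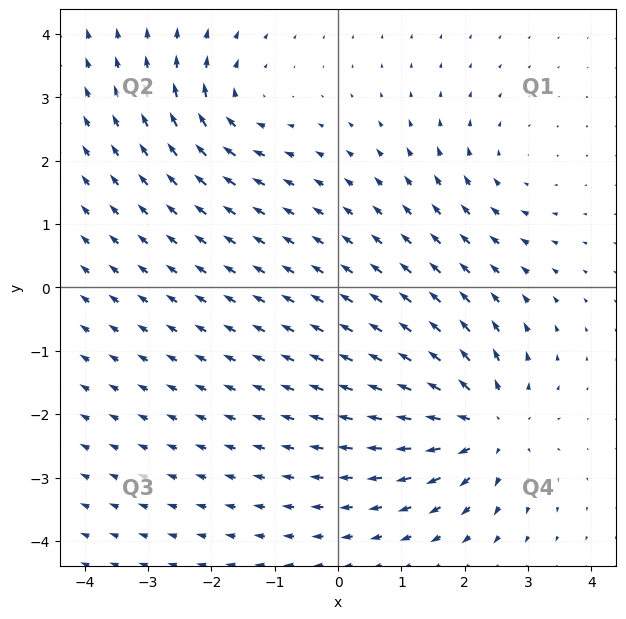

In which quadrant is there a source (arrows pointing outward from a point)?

The source sits at approximately (2.3, -2.2), which lies in quadrant Q4. The divergence there is about +5, positive as expected for a source.

Q4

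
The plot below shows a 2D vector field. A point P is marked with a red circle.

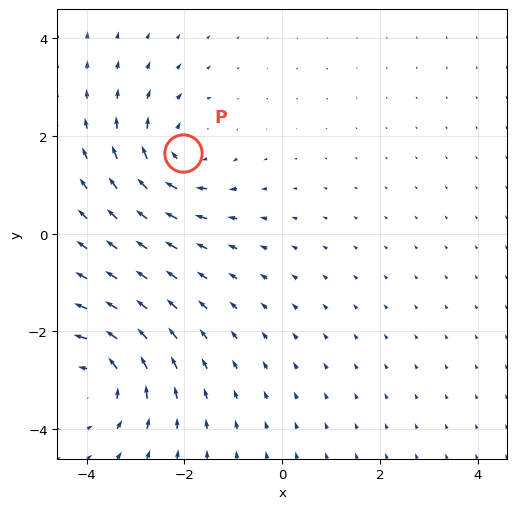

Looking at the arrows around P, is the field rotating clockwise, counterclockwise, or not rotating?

Near P at (-2.0, 1.6) the arrows circulate clockwise. The curl (z-component) there is about -4; negative curl means clockwise rotation.

clockwise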